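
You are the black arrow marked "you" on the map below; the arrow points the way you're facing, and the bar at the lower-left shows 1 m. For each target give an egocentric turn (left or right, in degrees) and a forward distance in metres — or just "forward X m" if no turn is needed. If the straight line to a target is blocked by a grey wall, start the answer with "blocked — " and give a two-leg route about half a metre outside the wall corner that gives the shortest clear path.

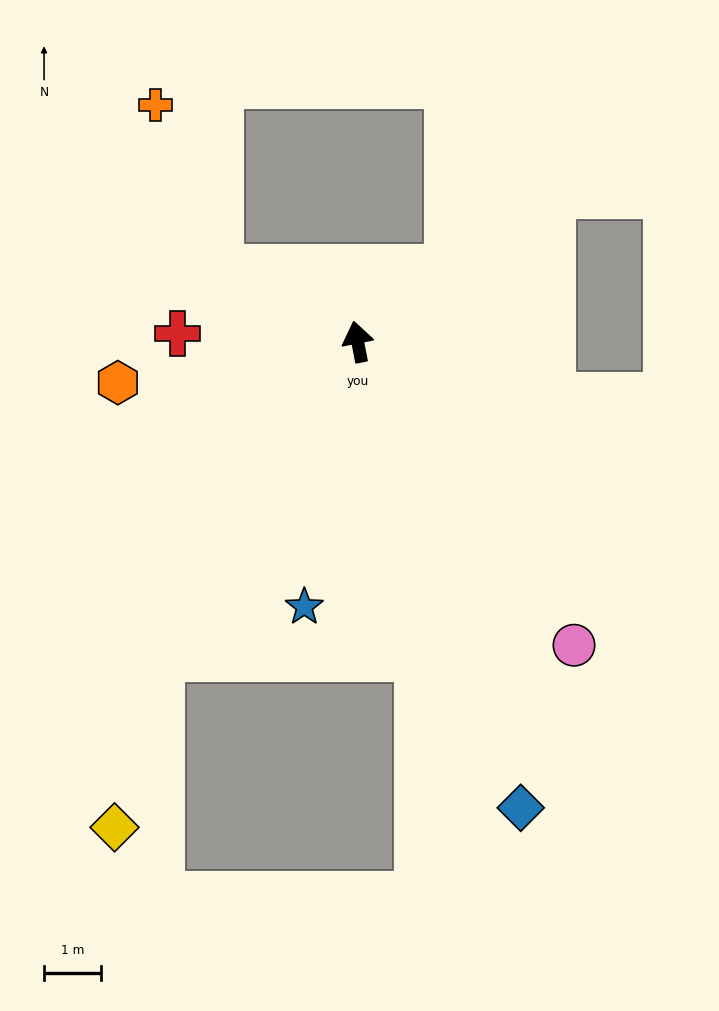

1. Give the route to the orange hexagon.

turn left 89°, forward 4.2 m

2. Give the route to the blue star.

turn left 158°, forward 4.7 m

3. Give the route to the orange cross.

blocked — turn left 51°, forward 2.7 m, then turn right 41°, forward 3.1 m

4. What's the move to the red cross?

turn left 76°, forward 3.1 m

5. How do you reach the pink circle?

turn right 156°, forward 6.5 m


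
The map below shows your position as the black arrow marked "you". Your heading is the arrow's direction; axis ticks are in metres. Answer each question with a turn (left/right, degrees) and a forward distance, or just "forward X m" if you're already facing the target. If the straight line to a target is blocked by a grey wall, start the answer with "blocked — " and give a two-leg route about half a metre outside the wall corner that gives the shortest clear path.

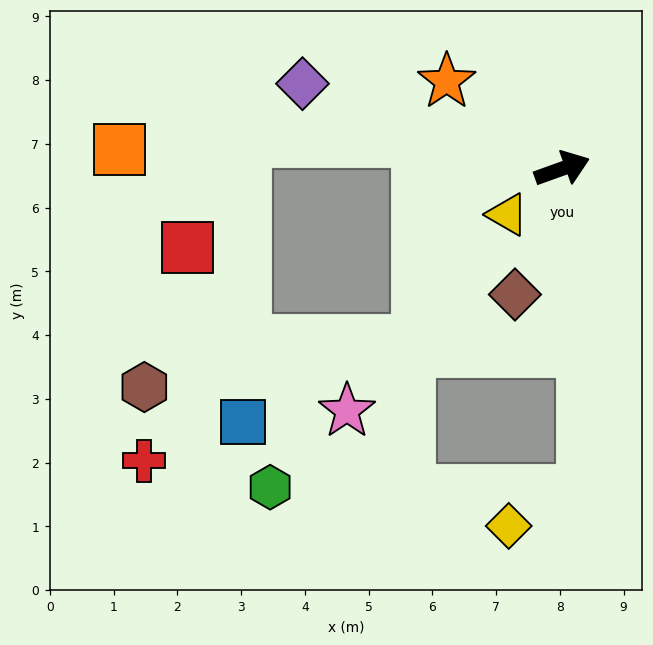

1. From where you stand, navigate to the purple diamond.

turn left 142°, forward 4.3 m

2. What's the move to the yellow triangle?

turn right 160°, forward 1.1 m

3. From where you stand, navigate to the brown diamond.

turn right 130°, forward 2.1 m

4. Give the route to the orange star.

turn left 123°, forward 2.3 m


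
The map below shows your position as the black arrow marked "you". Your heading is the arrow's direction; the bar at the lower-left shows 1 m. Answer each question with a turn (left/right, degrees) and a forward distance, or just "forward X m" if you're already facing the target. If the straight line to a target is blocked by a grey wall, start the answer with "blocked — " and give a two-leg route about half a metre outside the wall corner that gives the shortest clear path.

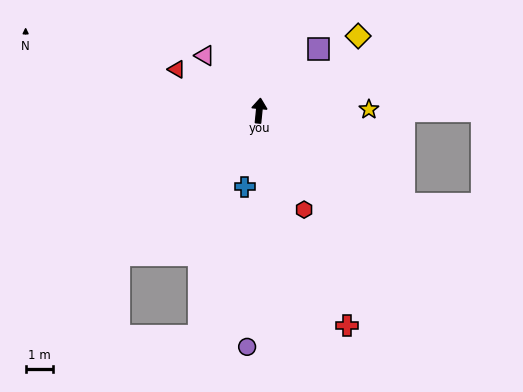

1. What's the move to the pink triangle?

turn left 50°, forward 2.9 m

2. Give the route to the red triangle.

turn left 69°, forward 3.4 m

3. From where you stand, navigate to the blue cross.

turn left 175°, forward 2.9 m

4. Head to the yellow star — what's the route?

turn right 84°, forward 4.1 m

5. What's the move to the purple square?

turn right 38°, forward 3.2 m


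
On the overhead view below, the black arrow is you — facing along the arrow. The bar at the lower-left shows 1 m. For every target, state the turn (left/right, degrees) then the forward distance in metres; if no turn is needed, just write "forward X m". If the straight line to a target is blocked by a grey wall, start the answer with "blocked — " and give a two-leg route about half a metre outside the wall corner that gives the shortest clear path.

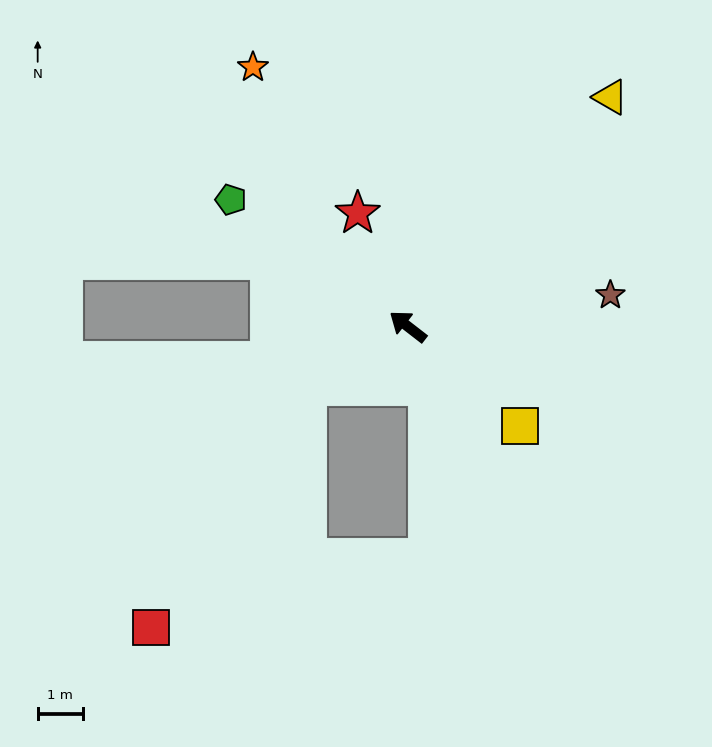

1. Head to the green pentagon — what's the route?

turn left 2°, forward 4.8 m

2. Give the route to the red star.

turn right 28°, forward 2.8 m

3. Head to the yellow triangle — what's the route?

turn right 94°, forward 6.8 m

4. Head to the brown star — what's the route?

turn right 133°, forward 4.6 m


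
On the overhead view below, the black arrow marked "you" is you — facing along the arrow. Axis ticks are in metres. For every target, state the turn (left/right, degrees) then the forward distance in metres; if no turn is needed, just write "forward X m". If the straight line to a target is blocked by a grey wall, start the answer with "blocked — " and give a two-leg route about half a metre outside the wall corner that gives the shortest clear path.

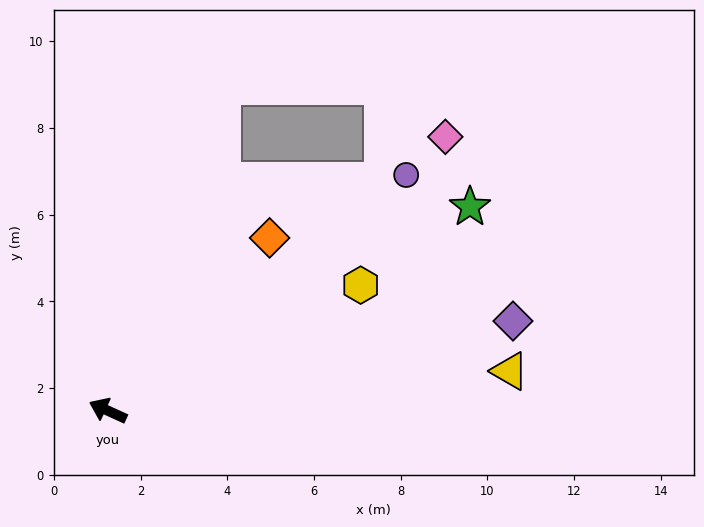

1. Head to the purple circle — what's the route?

turn right 117°, forward 8.8 m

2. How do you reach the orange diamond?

turn right 109°, forward 5.5 m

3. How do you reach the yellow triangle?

turn right 150°, forward 9.3 m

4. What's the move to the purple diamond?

turn right 143°, forward 9.6 m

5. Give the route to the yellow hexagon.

turn right 129°, forward 6.5 m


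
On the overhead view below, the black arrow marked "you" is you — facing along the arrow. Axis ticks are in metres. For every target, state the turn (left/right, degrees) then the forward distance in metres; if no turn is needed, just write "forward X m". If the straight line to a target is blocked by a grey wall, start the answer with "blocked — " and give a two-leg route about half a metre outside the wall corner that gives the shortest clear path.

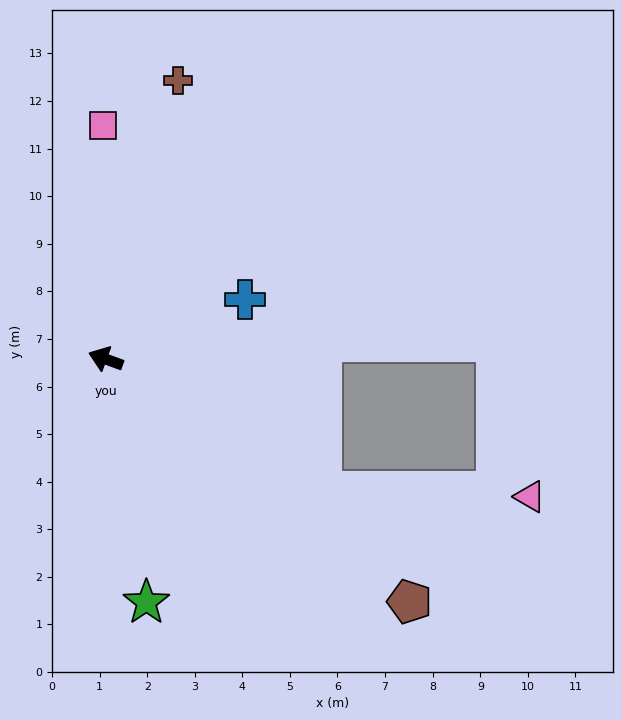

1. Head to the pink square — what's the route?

turn right 69°, forward 4.9 m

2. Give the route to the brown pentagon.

turn left 161°, forward 8.2 m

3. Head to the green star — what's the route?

turn left 119°, forward 5.2 m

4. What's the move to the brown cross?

turn right 85°, forward 6.0 m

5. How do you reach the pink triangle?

blocked — turn left 168°, forward 5.3 m, then turn left 31°, forward 4.4 m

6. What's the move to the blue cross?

turn right 137°, forward 3.2 m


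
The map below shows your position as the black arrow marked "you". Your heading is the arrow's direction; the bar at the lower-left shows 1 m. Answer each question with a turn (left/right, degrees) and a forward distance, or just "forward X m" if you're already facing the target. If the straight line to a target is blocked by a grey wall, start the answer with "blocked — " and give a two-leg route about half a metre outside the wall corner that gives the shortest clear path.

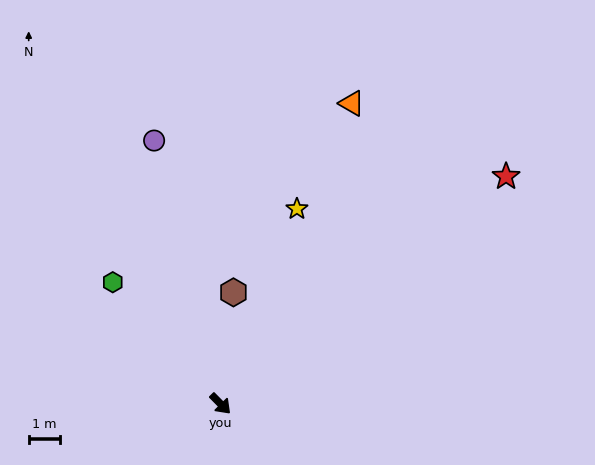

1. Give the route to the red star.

turn left 84°, forward 11.8 m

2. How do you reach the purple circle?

turn left 150°, forward 8.8 m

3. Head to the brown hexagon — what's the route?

turn left 129°, forward 3.6 m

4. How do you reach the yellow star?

turn left 114°, forward 6.8 m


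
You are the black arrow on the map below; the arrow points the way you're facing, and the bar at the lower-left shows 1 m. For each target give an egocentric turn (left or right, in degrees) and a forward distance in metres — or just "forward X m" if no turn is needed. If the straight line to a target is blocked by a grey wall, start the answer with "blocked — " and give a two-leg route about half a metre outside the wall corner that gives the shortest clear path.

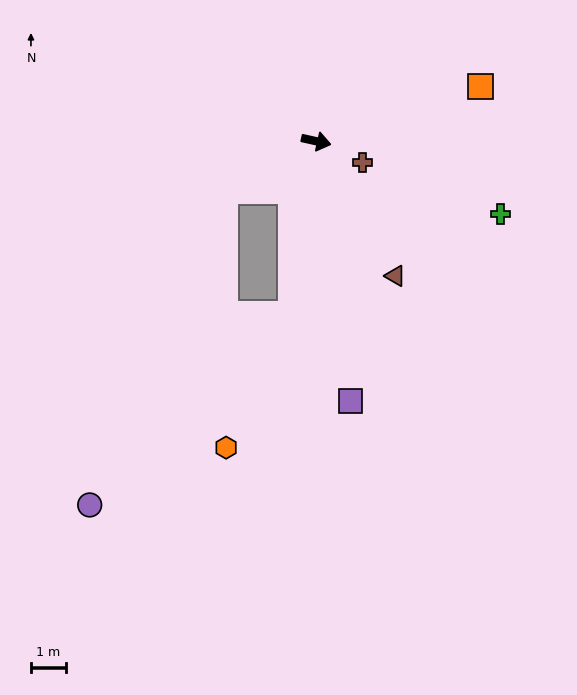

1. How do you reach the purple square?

turn right 70°, forward 7.5 m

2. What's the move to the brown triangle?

turn right 47°, forward 4.5 m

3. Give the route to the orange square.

turn left 31°, forward 5.0 m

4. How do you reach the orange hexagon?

blocked — turn right 85°, forward 5.1 m, then turn right 19°, forward 4.3 m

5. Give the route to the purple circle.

blocked — turn right 140°, forward 3.0 m, then turn left 40°, forward 9.9 m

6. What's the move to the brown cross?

turn right 12°, forward 1.5 m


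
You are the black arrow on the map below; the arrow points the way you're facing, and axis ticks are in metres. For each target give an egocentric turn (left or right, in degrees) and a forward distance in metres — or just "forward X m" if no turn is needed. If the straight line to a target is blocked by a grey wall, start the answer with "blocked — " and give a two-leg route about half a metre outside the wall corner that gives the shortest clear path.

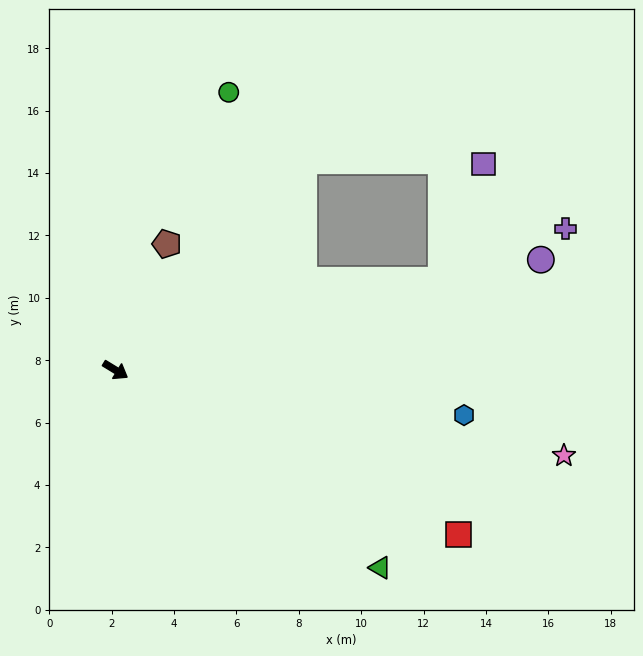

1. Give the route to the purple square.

blocked — turn left 47°, forward 10.8 m, then turn left 54°, forward 4.0 m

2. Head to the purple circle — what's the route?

turn left 46°, forward 14.1 m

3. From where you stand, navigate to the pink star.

turn left 21°, forward 14.6 m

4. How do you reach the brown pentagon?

turn left 99°, forward 4.4 m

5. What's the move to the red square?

turn left 6°, forward 12.2 m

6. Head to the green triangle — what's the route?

turn right 5°, forward 10.6 m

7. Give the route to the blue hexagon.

turn left 24°, forward 11.3 m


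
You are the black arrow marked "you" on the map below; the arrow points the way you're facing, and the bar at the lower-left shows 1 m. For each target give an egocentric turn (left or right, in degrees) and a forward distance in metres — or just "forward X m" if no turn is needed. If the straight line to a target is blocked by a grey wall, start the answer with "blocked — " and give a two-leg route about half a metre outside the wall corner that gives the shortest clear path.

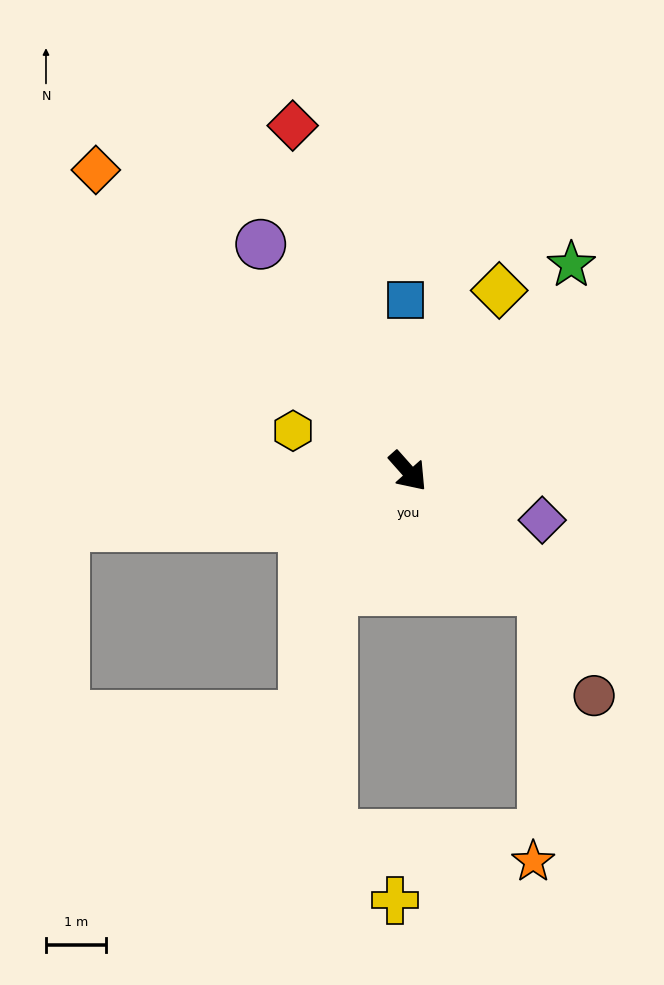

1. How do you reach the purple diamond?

turn left 28°, forward 2.4 m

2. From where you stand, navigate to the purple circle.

turn left 171°, forward 4.5 m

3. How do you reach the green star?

turn left 100°, forward 4.4 m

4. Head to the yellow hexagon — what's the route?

turn right 151°, forward 2.0 m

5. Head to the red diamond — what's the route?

turn left 157°, forward 6.1 m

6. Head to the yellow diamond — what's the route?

turn left 112°, forward 3.4 m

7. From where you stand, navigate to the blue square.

turn left 139°, forward 2.9 m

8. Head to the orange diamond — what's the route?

turn right 176°, forward 7.3 m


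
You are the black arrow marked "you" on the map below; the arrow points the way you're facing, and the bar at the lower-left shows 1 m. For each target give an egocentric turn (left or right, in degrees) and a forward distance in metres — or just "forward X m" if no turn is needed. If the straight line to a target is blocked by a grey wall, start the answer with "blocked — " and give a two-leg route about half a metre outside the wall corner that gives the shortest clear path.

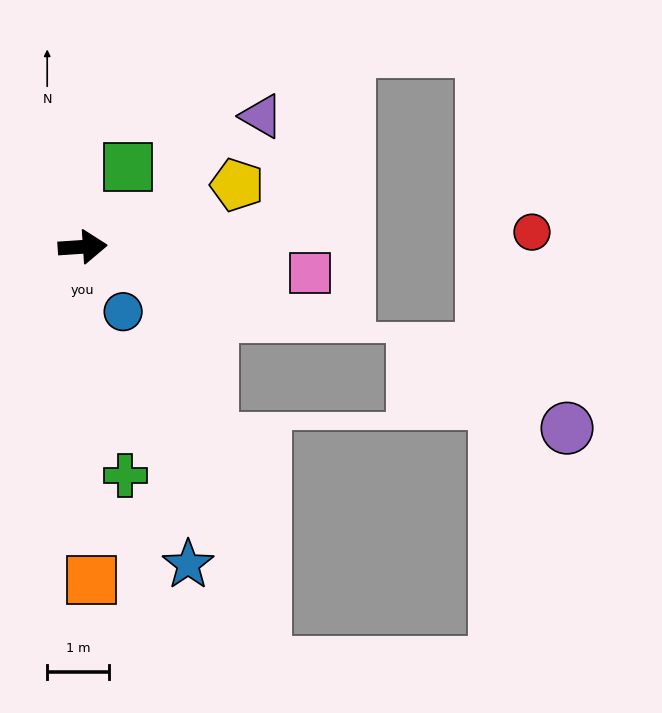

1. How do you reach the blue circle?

turn right 62°, forward 1.2 m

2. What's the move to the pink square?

turn right 10°, forward 3.7 m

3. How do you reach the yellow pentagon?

turn left 18°, forward 2.7 m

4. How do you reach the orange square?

turn right 92°, forward 5.4 m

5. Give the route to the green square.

turn left 57°, forward 1.5 m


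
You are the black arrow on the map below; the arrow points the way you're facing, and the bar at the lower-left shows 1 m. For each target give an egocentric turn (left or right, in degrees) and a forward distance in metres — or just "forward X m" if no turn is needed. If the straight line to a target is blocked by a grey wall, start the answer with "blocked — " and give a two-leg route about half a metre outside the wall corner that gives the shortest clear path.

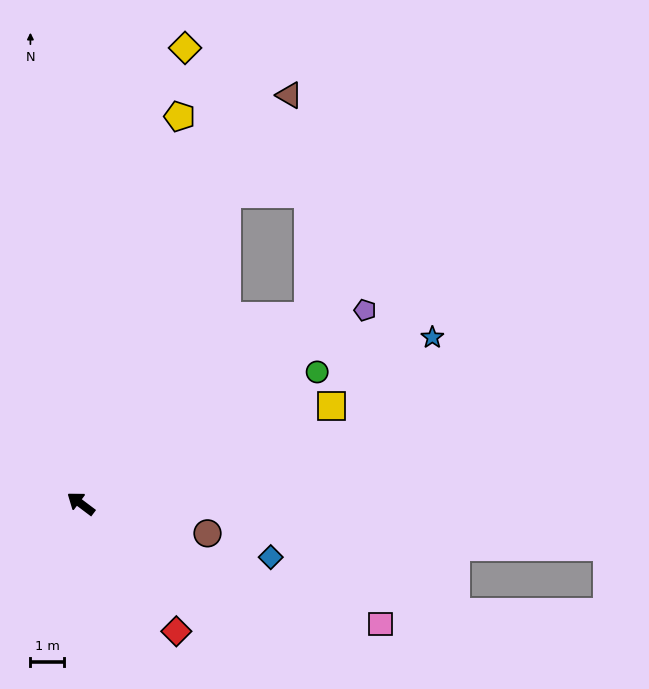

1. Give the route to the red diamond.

turn left 164°, forward 4.8 m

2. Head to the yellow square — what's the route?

turn right 122°, forward 8.0 m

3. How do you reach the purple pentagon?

turn right 109°, forward 10.3 m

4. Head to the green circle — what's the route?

turn right 114°, forward 8.1 m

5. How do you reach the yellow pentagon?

turn right 67°, forward 11.9 m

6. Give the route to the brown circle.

turn right 156°, forward 3.9 m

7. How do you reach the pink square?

turn right 165°, forward 9.6 m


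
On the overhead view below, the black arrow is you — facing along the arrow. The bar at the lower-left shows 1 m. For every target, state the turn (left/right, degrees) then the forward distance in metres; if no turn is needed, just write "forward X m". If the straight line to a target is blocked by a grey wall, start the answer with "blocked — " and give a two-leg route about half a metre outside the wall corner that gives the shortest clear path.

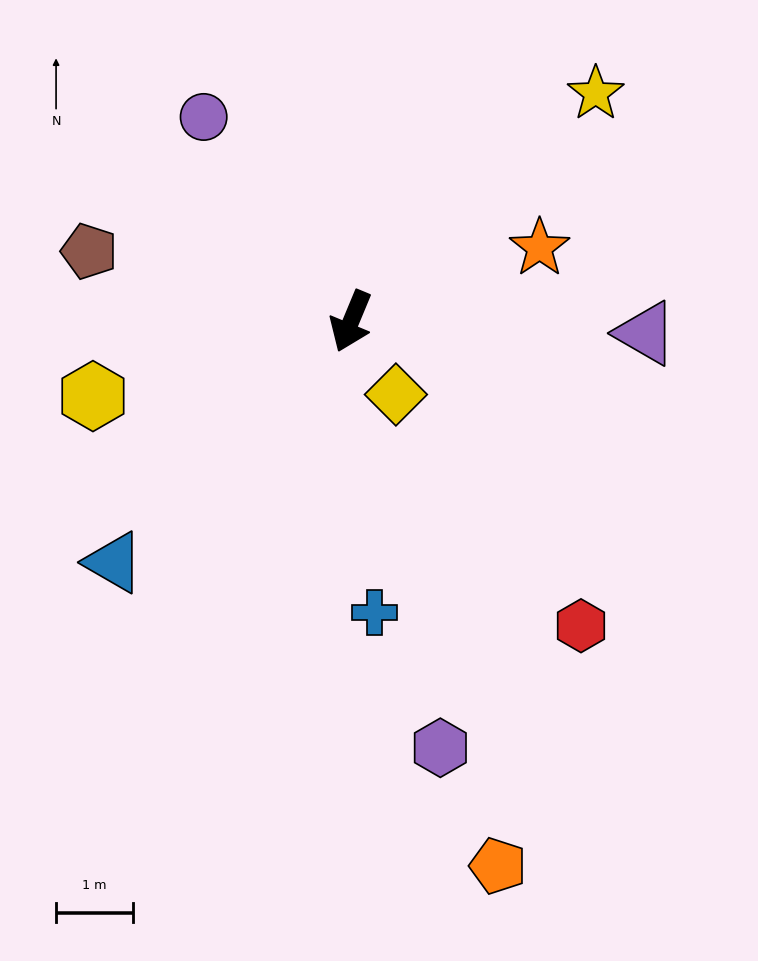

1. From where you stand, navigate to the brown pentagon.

turn right 82°, forward 3.5 m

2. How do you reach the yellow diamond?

turn left 54°, forward 1.1 m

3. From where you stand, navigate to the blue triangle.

turn right 22°, forward 4.4 m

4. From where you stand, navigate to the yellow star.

turn left 156°, forward 4.4 m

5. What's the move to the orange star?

turn left 134°, forward 2.6 m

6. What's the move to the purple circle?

turn right 122°, forward 3.3 m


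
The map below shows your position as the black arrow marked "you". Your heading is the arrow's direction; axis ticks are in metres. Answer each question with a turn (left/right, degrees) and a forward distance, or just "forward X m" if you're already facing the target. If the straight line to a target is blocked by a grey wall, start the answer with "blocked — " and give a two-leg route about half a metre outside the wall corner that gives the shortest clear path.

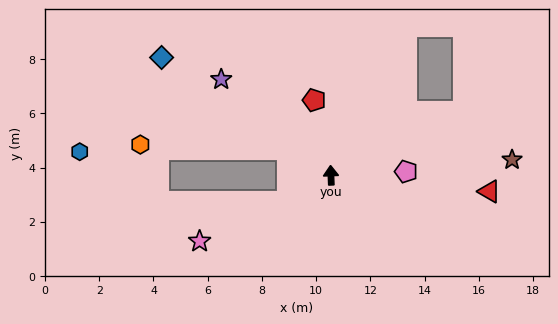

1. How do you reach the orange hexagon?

blocked — turn left 56°, forward 1.9 m, then turn left 30°, forward 5.4 m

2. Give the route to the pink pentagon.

turn right 90°, forward 2.8 m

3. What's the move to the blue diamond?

turn left 53°, forward 7.6 m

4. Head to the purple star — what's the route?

turn left 47°, forward 5.4 m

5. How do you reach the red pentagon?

turn left 10°, forward 2.8 m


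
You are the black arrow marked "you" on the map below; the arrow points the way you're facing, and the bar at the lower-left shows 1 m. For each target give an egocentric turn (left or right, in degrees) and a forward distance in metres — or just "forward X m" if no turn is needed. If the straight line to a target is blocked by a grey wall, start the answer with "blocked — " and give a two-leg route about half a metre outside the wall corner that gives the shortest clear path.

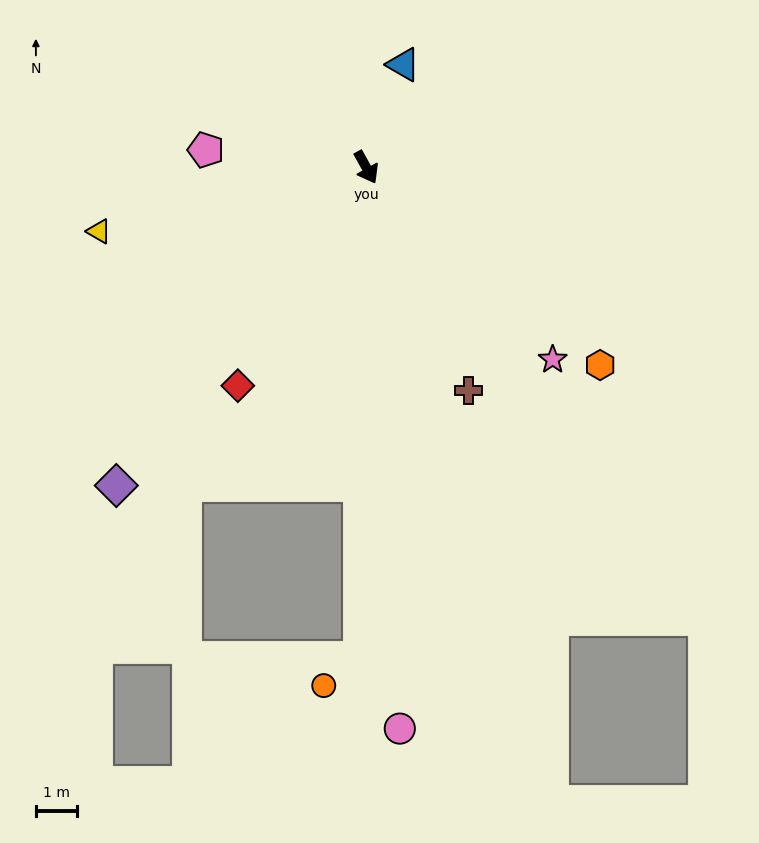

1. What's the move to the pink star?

turn left 15°, forward 6.5 m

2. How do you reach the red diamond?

turn right 59°, forward 6.1 m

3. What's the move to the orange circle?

blocked — turn right 30°, forward 11.9 m, then turn right 53°, forward 1.1 m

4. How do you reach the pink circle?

turn right 26°, forward 13.6 m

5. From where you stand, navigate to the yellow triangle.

turn right 106°, forward 6.7 m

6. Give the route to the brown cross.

turn right 4°, forward 6.0 m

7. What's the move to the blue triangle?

turn left 131°, forward 2.7 m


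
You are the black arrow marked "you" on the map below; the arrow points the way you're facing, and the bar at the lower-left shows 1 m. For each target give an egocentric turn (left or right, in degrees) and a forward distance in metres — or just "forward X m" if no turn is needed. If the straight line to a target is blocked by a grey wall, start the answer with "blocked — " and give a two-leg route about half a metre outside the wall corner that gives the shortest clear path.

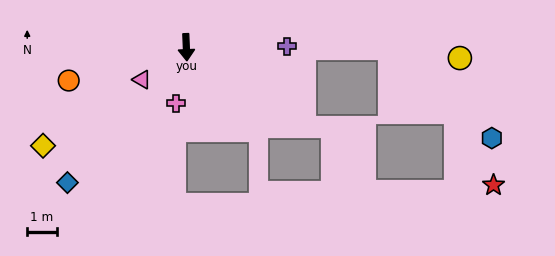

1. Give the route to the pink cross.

turn right 13°, forward 1.9 m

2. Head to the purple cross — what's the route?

turn left 88°, forward 3.4 m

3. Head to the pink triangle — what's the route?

turn right 56°, forward 1.9 m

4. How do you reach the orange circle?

turn right 77°, forward 4.2 m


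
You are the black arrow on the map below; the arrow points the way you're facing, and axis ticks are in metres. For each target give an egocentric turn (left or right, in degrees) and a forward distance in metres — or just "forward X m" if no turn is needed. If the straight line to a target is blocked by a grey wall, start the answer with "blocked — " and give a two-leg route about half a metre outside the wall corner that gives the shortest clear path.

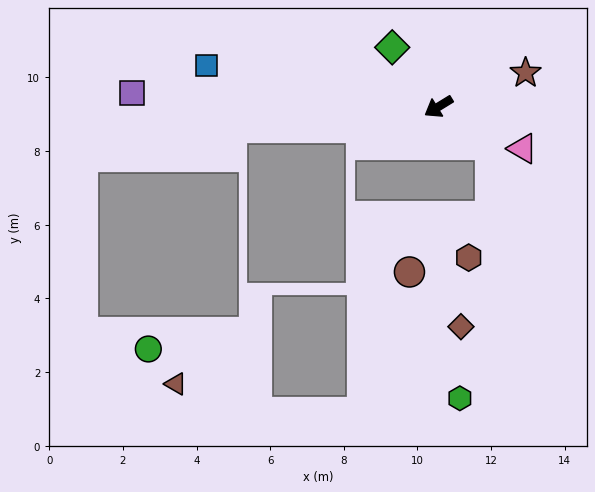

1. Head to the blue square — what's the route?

turn right 42°, forward 6.4 m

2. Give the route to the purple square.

turn right 34°, forward 8.3 m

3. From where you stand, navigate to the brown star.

turn left 170°, forward 2.5 m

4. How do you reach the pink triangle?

turn left 122°, forward 2.5 m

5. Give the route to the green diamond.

turn right 84°, forward 2.0 m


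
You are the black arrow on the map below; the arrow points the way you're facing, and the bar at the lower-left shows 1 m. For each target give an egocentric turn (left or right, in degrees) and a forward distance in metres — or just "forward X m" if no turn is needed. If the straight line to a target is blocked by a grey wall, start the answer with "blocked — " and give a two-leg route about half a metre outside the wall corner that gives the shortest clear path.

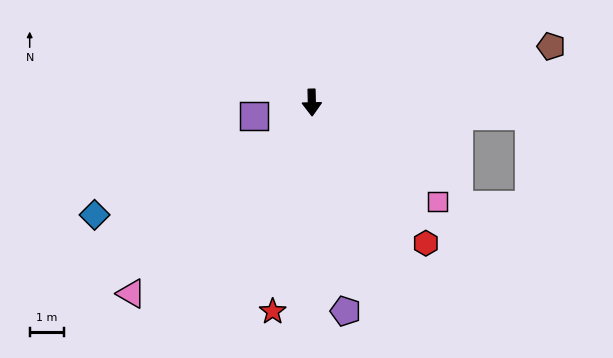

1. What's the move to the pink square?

turn left 50°, forward 4.6 m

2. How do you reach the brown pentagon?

turn left 102°, forward 7.1 m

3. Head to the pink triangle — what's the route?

turn right 45°, forward 7.6 m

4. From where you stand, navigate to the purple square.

turn right 78°, forward 1.7 m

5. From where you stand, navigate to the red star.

turn right 12°, forward 6.1 m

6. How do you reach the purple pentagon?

turn left 8°, forward 6.1 m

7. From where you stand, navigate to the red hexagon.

turn left 38°, forward 5.2 m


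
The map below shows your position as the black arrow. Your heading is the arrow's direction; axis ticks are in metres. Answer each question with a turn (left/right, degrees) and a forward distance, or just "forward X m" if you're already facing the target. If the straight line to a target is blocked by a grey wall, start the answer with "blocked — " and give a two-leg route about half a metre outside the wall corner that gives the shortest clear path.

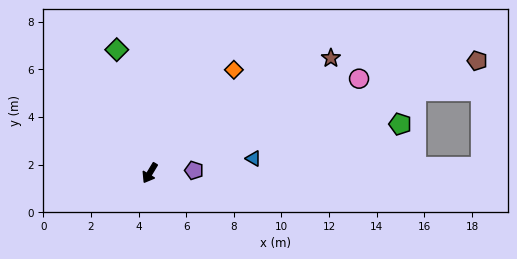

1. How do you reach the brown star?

turn left 153°, forward 9.0 m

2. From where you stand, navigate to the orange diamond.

turn left 172°, forward 5.6 m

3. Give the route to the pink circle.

turn left 145°, forward 9.6 m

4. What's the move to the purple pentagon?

turn left 124°, forward 1.9 m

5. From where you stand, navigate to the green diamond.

turn right 134°, forward 5.4 m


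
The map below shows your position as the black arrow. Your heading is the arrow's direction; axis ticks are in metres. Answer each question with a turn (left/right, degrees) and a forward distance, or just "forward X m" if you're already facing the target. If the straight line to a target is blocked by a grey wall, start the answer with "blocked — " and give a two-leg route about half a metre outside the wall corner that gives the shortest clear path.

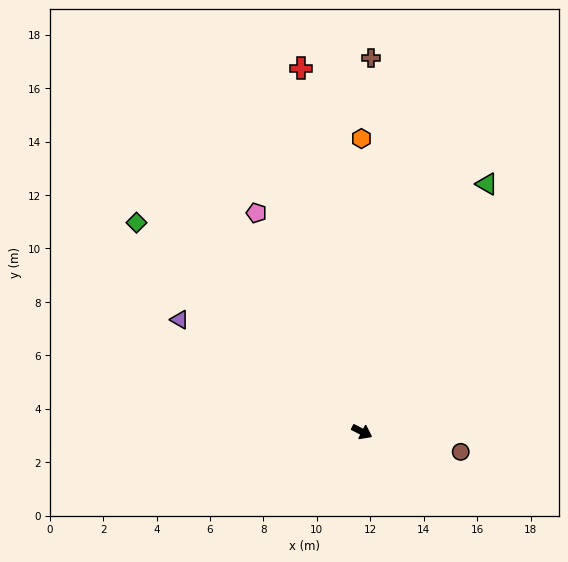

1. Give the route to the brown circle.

turn left 16°, forward 3.8 m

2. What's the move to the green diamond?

turn left 164°, forward 11.5 m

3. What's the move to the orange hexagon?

turn left 117°, forward 11.0 m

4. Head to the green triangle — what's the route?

turn left 90°, forward 10.4 m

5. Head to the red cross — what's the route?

turn left 127°, forward 13.8 m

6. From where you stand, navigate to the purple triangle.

turn left 175°, forward 8.0 m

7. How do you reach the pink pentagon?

turn left 143°, forward 9.1 m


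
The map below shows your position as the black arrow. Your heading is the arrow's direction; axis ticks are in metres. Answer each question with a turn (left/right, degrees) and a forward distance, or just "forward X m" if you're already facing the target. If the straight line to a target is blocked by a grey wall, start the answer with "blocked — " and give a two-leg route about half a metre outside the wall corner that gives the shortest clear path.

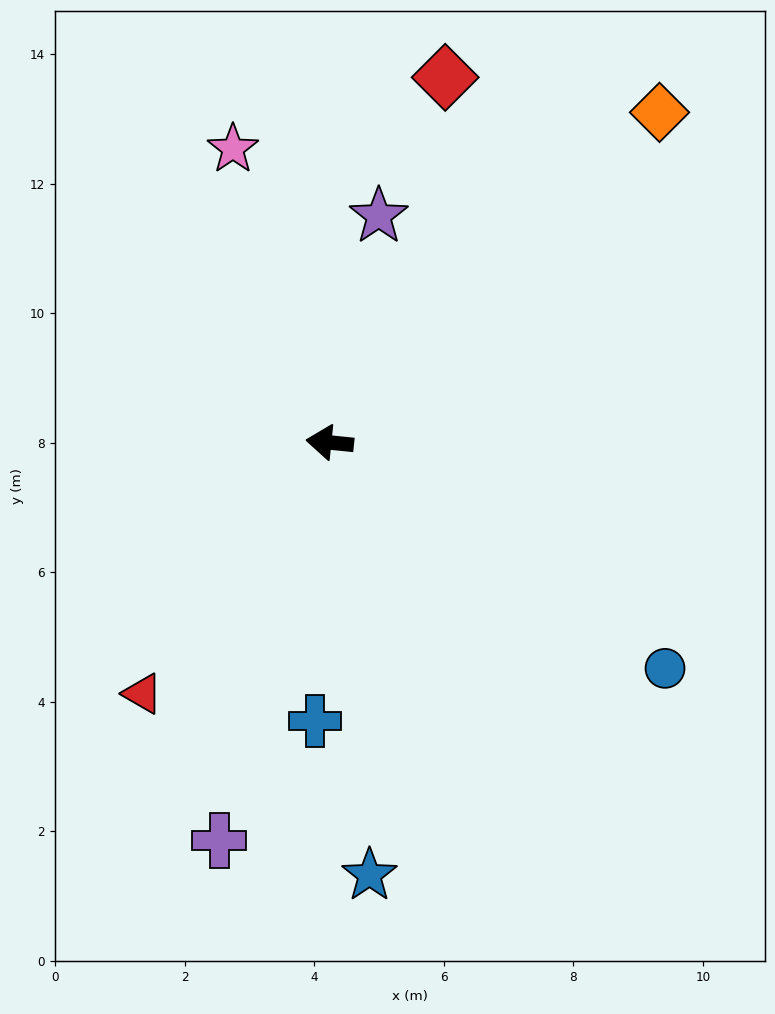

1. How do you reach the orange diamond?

turn right 129°, forward 7.2 m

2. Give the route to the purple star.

turn right 96°, forward 3.6 m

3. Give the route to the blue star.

turn left 101°, forward 6.7 m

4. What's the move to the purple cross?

turn left 80°, forward 6.4 m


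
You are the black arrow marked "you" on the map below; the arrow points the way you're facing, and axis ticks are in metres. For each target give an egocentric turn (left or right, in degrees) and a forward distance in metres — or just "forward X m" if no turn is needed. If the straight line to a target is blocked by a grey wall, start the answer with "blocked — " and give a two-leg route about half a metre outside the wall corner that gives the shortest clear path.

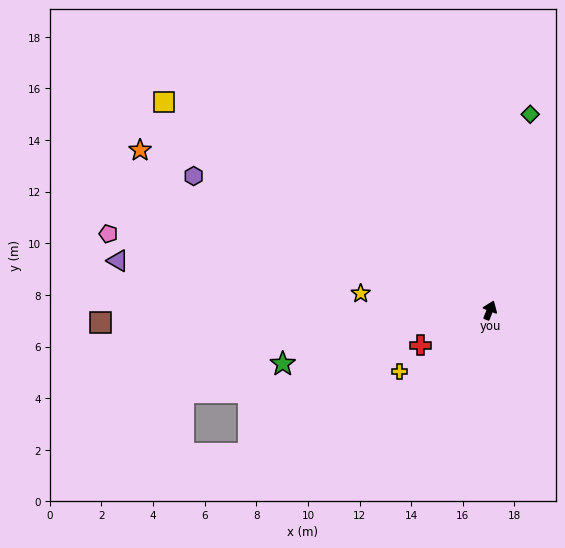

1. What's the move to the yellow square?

turn left 79°, forward 15.0 m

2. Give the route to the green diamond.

turn left 10°, forward 7.8 m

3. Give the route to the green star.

turn left 126°, forward 8.3 m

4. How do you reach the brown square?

turn left 114°, forward 15.1 m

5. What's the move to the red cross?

turn left 138°, forward 3.0 m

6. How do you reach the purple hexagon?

turn left 87°, forward 12.6 m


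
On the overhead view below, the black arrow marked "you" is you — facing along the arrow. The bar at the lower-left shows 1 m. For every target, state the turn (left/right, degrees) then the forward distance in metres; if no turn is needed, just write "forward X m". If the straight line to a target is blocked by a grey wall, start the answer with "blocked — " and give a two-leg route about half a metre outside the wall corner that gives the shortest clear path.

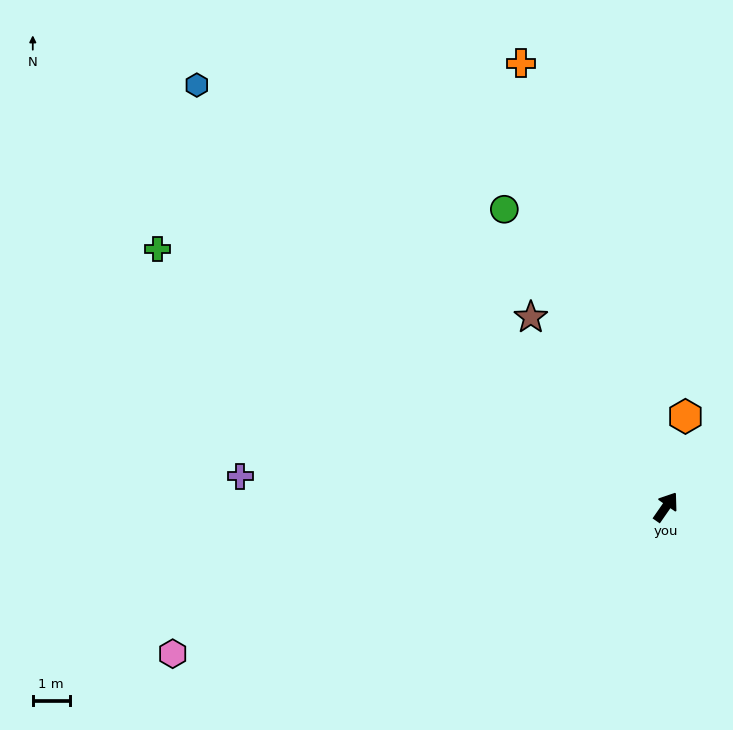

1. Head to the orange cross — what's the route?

turn left 53°, forward 12.6 m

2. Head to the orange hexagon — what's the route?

turn left 23°, forward 2.5 m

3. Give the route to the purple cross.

turn left 121°, forward 11.5 m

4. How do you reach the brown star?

turn left 70°, forward 6.3 m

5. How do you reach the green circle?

turn left 63°, forward 9.2 m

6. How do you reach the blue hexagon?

turn left 83°, forward 17.1 m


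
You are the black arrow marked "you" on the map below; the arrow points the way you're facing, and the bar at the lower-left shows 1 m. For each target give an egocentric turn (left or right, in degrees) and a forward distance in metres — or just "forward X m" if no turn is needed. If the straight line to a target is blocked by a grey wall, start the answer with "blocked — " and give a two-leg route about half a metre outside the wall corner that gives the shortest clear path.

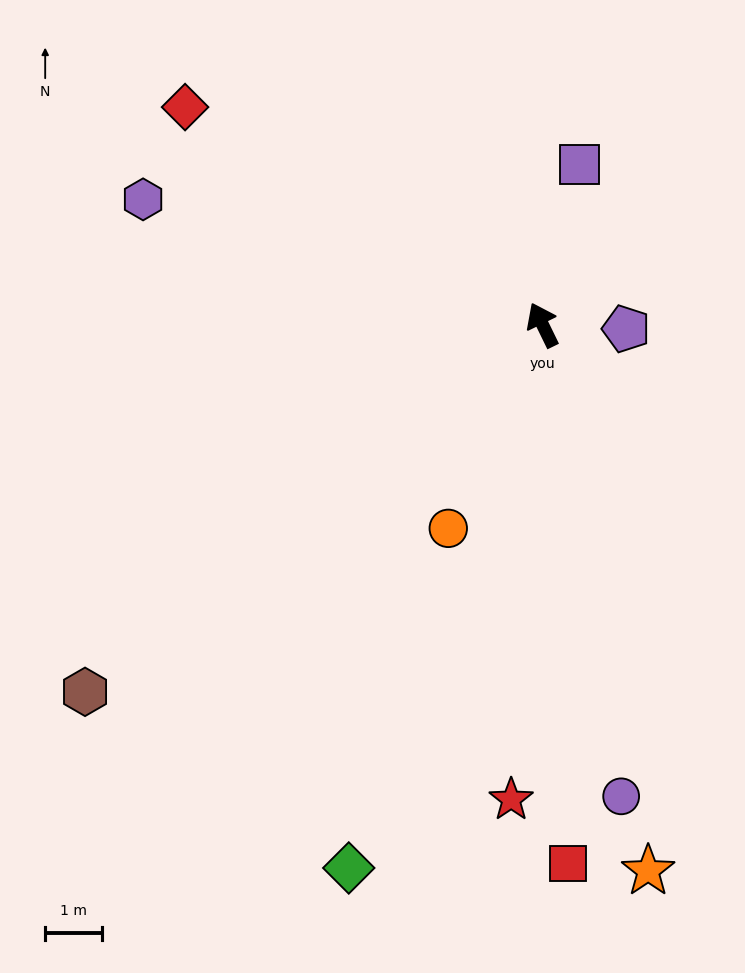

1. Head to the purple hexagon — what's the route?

turn left 47°, forward 7.4 m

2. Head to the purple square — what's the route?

turn right 39°, forward 2.9 m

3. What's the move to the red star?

turn left 150°, forward 8.4 m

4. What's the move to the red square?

turn left 157°, forward 9.5 m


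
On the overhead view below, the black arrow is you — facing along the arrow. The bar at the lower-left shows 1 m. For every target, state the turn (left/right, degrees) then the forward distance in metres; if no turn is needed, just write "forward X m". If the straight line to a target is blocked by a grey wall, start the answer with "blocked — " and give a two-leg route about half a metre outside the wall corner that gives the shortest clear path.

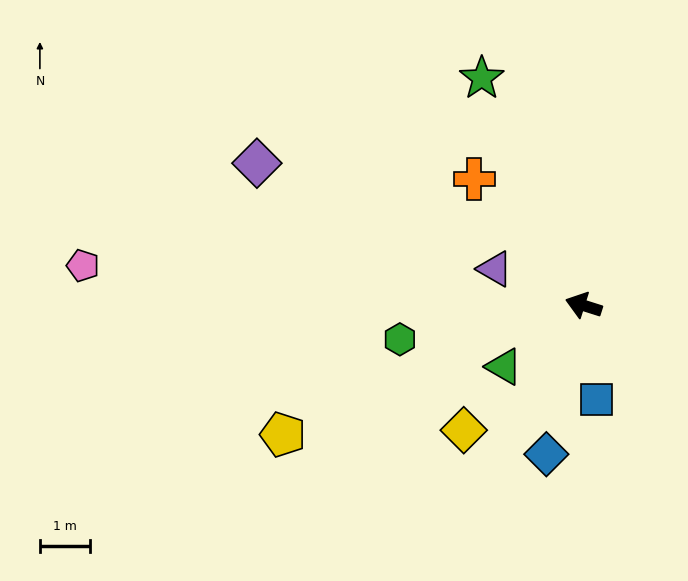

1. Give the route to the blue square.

turn left 116°, forward 1.9 m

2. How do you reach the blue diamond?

turn left 94°, forward 3.1 m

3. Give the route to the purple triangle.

turn right 5°, forward 1.9 m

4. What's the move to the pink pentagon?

turn left 13°, forward 10.1 m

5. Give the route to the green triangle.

turn left 55°, forward 2.0 m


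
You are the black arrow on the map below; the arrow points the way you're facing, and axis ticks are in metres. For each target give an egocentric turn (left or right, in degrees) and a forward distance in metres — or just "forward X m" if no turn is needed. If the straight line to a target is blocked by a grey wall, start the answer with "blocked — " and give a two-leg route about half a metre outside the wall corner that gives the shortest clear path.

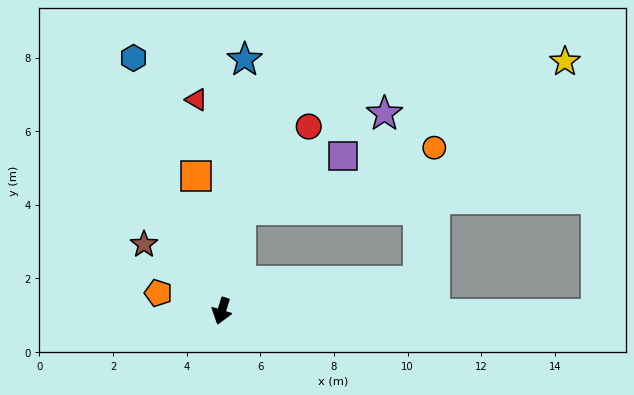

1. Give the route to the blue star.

turn right 168°, forward 6.9 m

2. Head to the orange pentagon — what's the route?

turn right 89°, forward 1.8 m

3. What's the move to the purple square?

blocked — turn right 173°, forward 2.8 m, then turn right 52°, forward 3.2 m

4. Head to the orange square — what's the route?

turn right 152°, forward 3.7 m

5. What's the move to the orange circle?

blocked — turn left 116°, forward 5.4 m, then turn left 75°, forward 3.7 m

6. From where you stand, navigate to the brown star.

turn right 113°, forward 2.8 m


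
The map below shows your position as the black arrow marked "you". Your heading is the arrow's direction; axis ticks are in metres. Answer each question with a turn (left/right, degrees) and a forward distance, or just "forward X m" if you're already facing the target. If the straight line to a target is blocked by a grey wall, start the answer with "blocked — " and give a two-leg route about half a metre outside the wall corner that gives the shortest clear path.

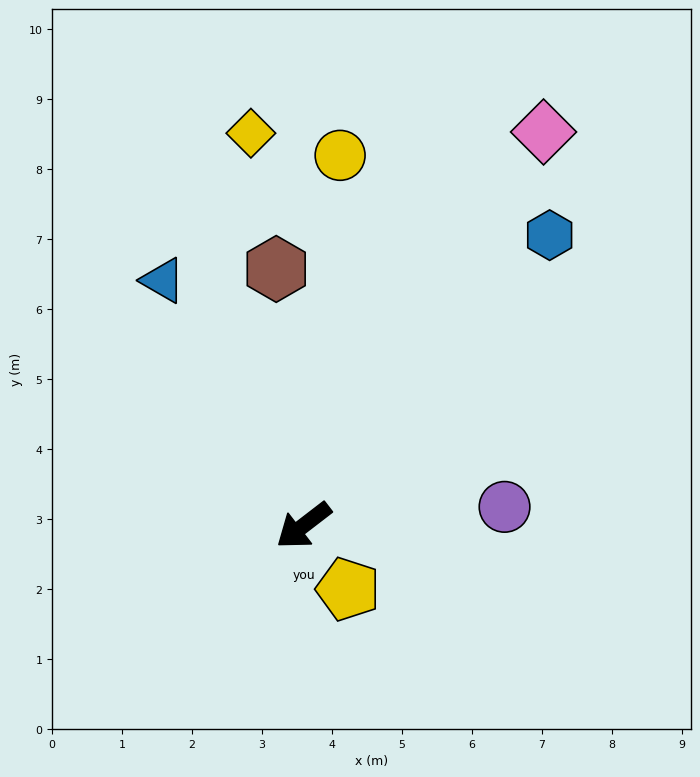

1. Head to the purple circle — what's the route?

turn left 148°, forward 2.9 m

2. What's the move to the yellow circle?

turn right 133°, forward 5.3 m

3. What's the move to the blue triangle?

turn right 98°, forward 4.0 m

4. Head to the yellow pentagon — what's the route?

turn left 87°, forward 1.1 m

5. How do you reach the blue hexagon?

turn right 168°, forward 5.4 m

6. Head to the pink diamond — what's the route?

turn right 159°, forward 6.6 m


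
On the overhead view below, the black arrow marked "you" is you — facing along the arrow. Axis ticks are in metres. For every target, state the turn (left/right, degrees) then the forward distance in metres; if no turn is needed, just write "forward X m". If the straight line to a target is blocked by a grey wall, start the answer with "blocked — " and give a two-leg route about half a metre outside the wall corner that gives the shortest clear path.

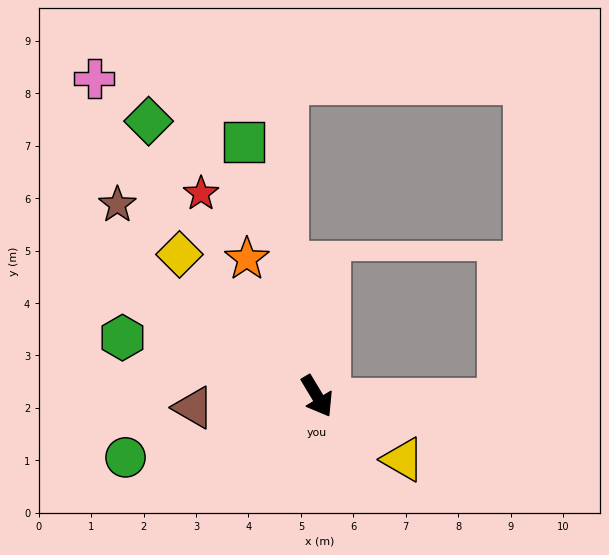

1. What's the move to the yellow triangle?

turn left 23°, forward 2.0 m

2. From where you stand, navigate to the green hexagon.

turn right 138°, forward 3.9 m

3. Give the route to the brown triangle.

turn right 116°, forward 2.4 m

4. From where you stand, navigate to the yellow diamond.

turn right 167°, forward 3.8 m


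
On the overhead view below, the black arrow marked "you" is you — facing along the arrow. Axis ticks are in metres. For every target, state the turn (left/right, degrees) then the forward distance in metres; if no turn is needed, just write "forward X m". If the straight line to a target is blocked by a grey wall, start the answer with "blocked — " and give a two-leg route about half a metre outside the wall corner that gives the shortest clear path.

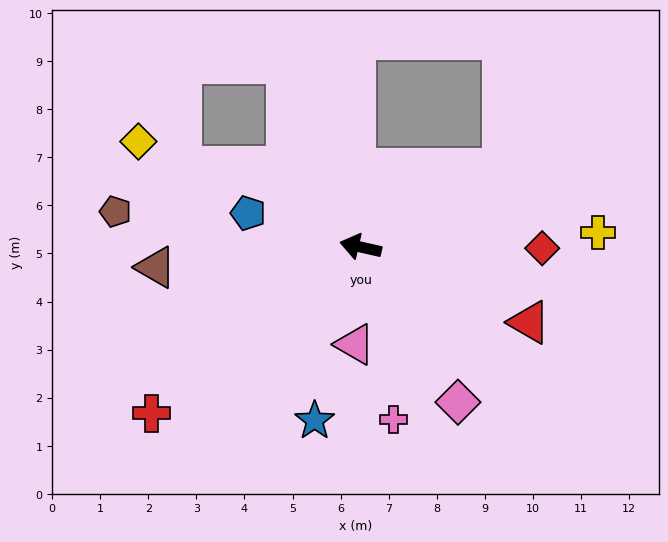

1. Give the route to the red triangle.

turn left 169°, forward 3.8 m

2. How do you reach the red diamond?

turn right 168°, forward 3.8 m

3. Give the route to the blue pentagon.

turn right 4°, forward 2.4 m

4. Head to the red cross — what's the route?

turn left 51°, forward 5.6 m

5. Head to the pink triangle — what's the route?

turn left 99°, forward 2.0 m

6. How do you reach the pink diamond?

turn left 135°, forward 3.8 m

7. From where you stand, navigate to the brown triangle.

turn left 18°, forward 4.3 m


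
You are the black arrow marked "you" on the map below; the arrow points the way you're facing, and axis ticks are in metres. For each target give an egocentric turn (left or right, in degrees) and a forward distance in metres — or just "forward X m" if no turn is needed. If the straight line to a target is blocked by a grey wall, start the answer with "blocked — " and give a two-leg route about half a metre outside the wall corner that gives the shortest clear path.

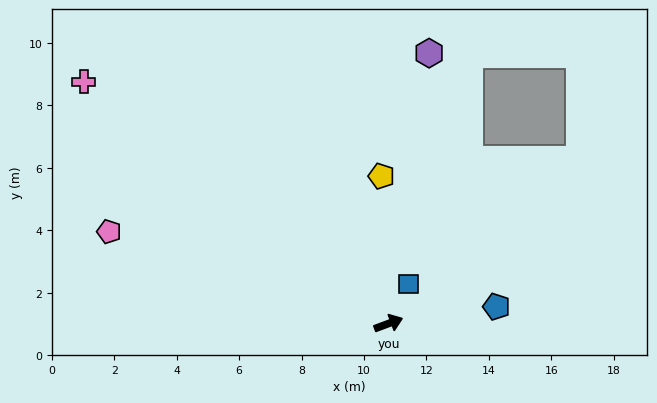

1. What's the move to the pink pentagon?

turn left 141°, forward 9.4 m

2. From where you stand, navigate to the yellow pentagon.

turn left 72°, forward 4.7 m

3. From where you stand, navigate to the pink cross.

turn left 121°, forward 12.5 m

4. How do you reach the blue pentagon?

turn right 12°, forward 3.5 m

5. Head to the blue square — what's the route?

turn left 42°, forward 1.4 m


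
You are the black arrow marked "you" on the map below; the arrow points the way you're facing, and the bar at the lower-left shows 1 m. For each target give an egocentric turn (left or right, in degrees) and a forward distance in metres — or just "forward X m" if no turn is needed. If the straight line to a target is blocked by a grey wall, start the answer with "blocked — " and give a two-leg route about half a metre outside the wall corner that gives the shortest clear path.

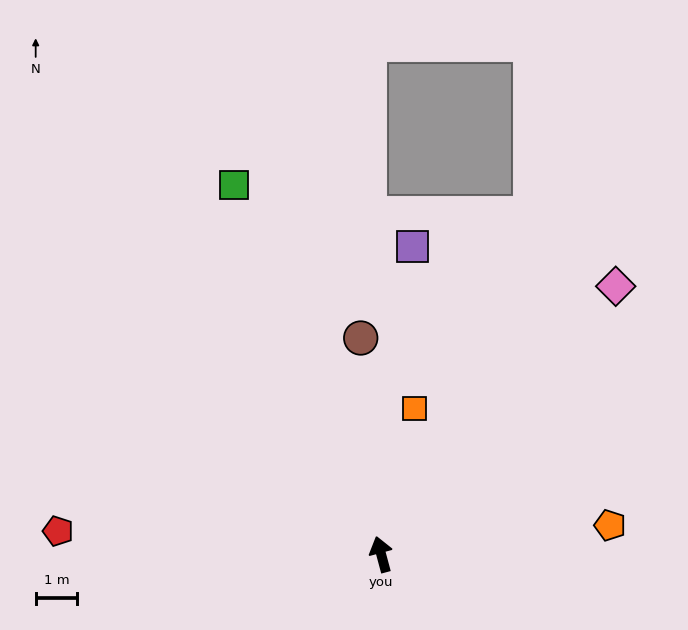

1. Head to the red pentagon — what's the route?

turn left 71°, forward 7.8 m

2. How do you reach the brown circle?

turn right 10°, forward 5.2 m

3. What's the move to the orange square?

turn right 28°, forward 3.6 m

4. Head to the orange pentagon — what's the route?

turn right 98°, forward 5.5 m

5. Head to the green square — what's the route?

turn left 7°, forward 9.5 m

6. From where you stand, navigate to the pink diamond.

turn right 56°, forward 8.5 m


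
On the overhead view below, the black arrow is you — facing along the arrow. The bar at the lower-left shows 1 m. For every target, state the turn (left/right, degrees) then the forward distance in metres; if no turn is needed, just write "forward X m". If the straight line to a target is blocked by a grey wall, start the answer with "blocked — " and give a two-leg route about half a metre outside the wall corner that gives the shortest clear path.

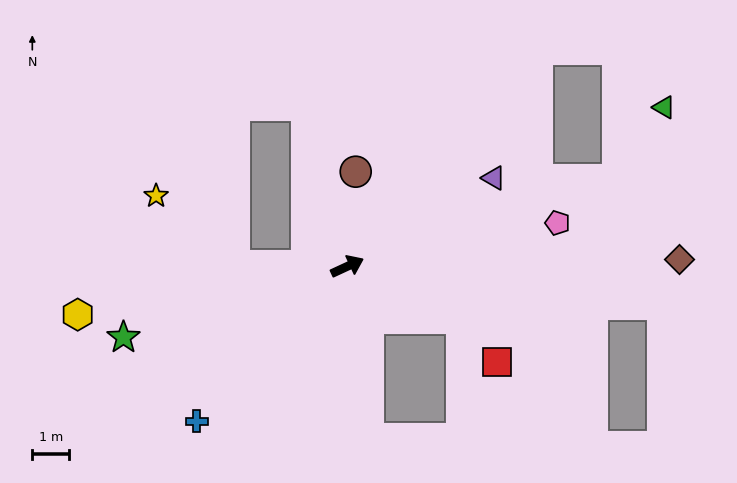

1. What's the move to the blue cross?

turn right 159°, forward 5.9 m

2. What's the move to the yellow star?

blocked — turn left 155°, forward 3.1 m, then turn right 42°, forward 2.8 m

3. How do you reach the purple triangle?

turn left 6°, forward 4.6 m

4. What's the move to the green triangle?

blocked — turn right 7°, forward 7.7 m, then turn left 39°, forward 2.3 m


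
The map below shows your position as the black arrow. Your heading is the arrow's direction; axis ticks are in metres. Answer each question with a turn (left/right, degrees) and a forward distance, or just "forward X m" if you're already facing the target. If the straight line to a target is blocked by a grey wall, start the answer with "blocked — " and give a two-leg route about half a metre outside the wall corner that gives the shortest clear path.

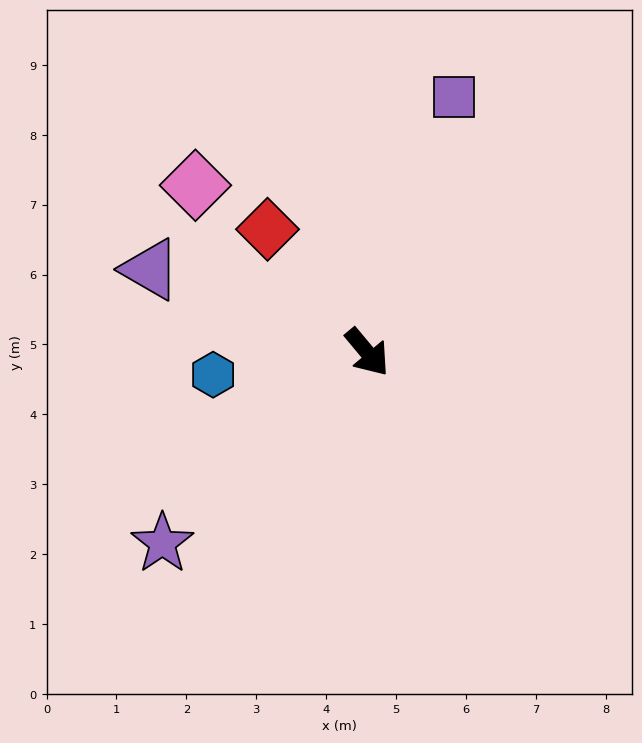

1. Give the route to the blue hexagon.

turn right 122°, forward 2.2 m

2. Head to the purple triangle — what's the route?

turn right 151°, forward 3.3 m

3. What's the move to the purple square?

turn left 121°, forward 3.9 m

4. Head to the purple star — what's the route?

turn right 87°, forward 4.0 m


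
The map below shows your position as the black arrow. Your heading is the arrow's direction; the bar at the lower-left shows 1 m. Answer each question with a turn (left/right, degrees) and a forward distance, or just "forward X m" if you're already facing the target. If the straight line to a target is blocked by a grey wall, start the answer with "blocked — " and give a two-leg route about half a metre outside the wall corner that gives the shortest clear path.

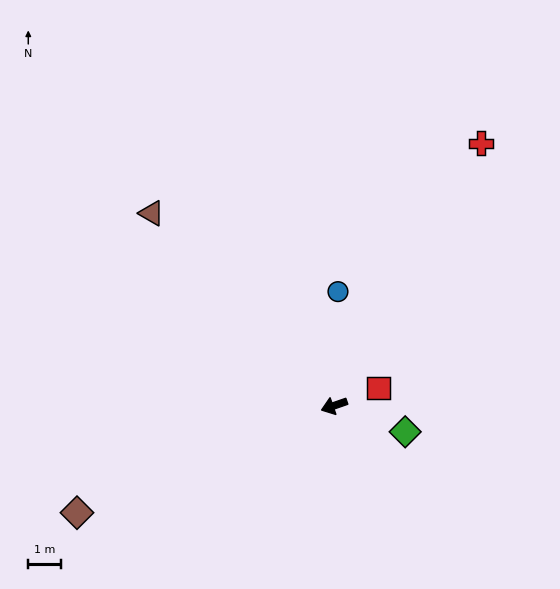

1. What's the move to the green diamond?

turn left 141°, forward 2.3 m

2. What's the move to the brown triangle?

turn right 66°, forward 8.2 m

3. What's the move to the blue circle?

turn right 111°, forward 3.5 m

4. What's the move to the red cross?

turn right 138°, forward 9.3 m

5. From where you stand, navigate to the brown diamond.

turn left 3°, forward 8.6 m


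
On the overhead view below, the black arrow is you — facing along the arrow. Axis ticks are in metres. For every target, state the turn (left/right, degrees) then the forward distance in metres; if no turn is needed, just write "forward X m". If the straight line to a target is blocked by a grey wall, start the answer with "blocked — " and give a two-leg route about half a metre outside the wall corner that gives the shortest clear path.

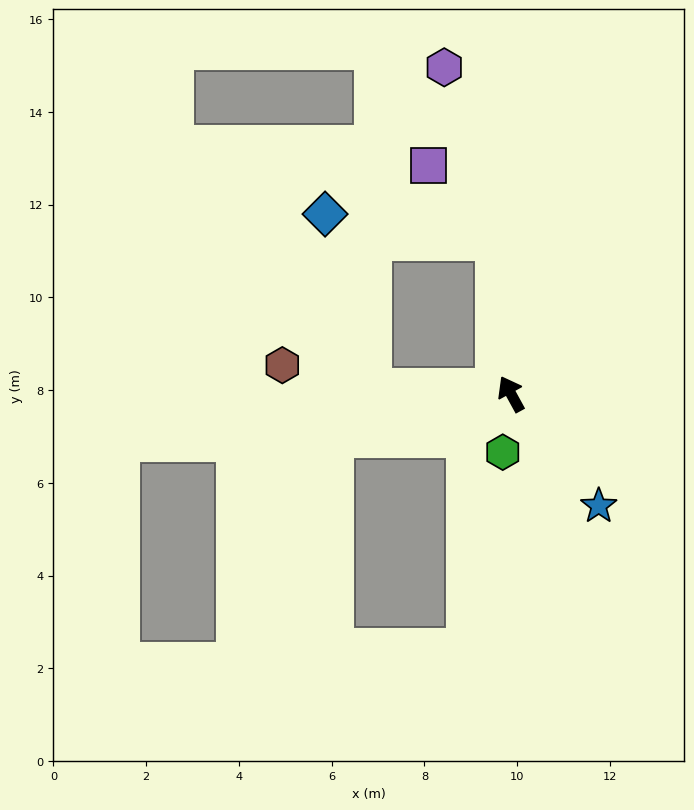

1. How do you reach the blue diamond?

blocked — turn left 59°, forward 3.0 m, then turn right 73°, forward 3.9 m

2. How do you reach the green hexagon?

turn left 143°, forward 1.3 m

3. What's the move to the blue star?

turn right 171°, forward 3.1 m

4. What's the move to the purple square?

blocked — turn right 23°, forward 3.3 m, then turn left 35°, forward 2.2 m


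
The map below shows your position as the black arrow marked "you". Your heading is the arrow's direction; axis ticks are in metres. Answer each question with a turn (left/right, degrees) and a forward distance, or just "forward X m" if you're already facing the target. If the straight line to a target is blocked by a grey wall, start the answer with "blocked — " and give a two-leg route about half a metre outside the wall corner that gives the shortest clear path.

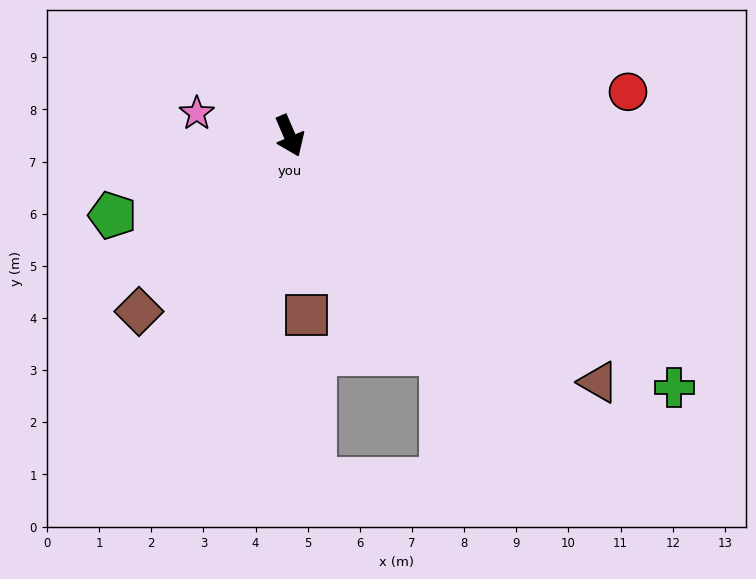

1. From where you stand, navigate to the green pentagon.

turn right 89°, forward 3.7 m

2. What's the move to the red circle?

turn left 74°, forward 6.5 m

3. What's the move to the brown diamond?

turn right 64°, forward 4.4 m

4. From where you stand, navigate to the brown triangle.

turn left 28°, forward 7.6 m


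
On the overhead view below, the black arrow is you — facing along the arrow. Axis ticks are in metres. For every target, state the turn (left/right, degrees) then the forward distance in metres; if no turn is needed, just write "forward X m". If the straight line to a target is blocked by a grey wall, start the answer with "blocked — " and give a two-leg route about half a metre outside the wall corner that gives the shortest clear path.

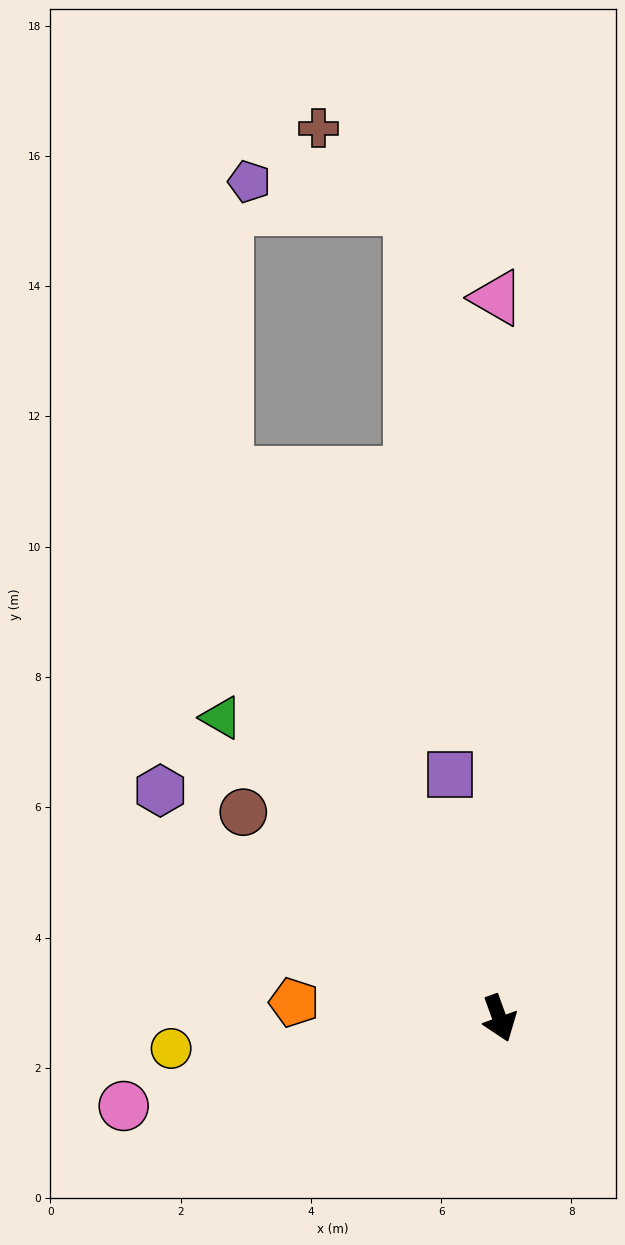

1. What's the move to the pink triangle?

turn left 160°, forward 11.1 m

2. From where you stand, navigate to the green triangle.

turn right 157°, forward 6.3 m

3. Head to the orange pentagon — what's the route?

turn right 114°, forward 3.2 m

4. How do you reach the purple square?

turn left 172°, forward 3.8 m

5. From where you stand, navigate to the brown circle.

turn right 149°, forward 5.0 m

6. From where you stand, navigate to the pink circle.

turn right 97°, forward 5.9 m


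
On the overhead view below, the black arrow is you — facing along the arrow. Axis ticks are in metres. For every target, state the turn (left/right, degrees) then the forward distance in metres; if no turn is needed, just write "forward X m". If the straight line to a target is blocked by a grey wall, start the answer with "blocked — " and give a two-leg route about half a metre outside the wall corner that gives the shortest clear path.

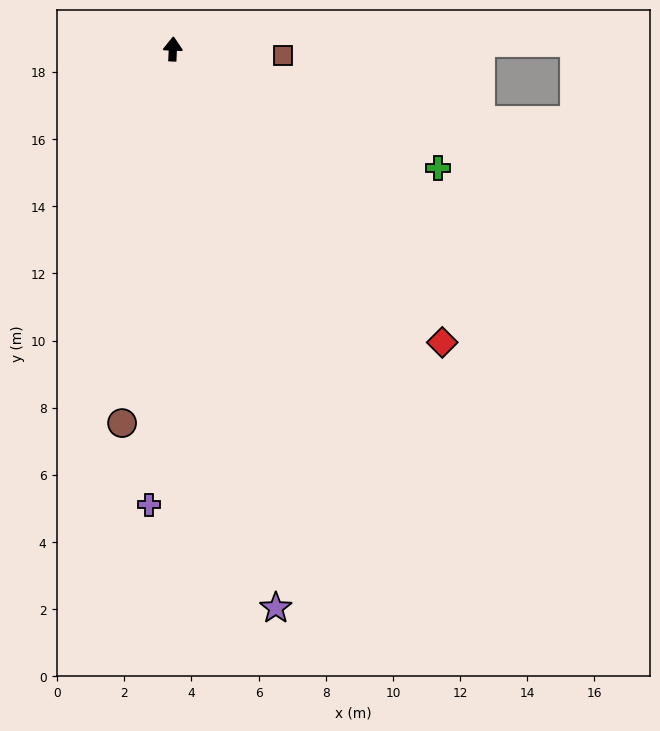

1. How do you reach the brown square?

turn right 91°, forward 3.3 m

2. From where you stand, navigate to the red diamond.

turn right 135°, forward 11.9 m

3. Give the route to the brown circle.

turn left 175°, forward 11.2 m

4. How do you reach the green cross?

turn right 112°, forward 8.6 m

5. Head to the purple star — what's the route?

turn right 167°, forward 16.9 m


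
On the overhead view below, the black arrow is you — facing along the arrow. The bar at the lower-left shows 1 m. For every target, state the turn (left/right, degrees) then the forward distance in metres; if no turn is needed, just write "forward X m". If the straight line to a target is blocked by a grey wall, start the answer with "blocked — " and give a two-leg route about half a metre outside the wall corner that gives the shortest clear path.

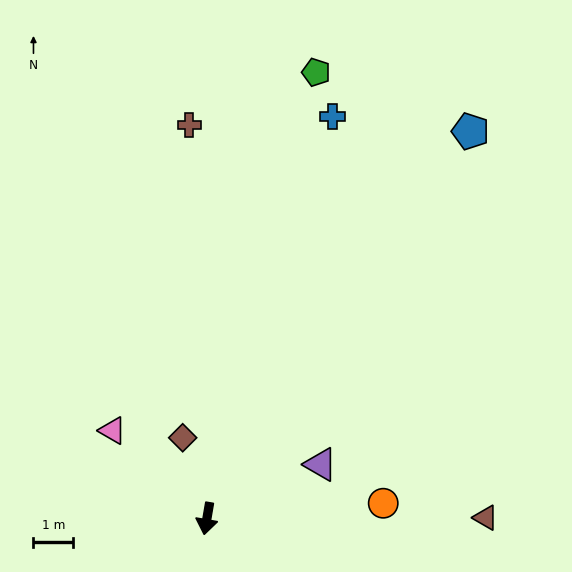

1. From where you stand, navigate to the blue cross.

turn left 172°, forward 10.7 m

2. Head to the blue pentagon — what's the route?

turn left 156°, forward 11.8 m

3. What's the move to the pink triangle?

turn right 123°, forward 3.3 m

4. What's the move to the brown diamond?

turn right 154°, forward 2.1 m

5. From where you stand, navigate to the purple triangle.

turn left 125°, forward 3.2 m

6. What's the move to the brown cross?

turn right 168°, forward 10.0 m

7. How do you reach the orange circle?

turn left 105°, forward 4.5 m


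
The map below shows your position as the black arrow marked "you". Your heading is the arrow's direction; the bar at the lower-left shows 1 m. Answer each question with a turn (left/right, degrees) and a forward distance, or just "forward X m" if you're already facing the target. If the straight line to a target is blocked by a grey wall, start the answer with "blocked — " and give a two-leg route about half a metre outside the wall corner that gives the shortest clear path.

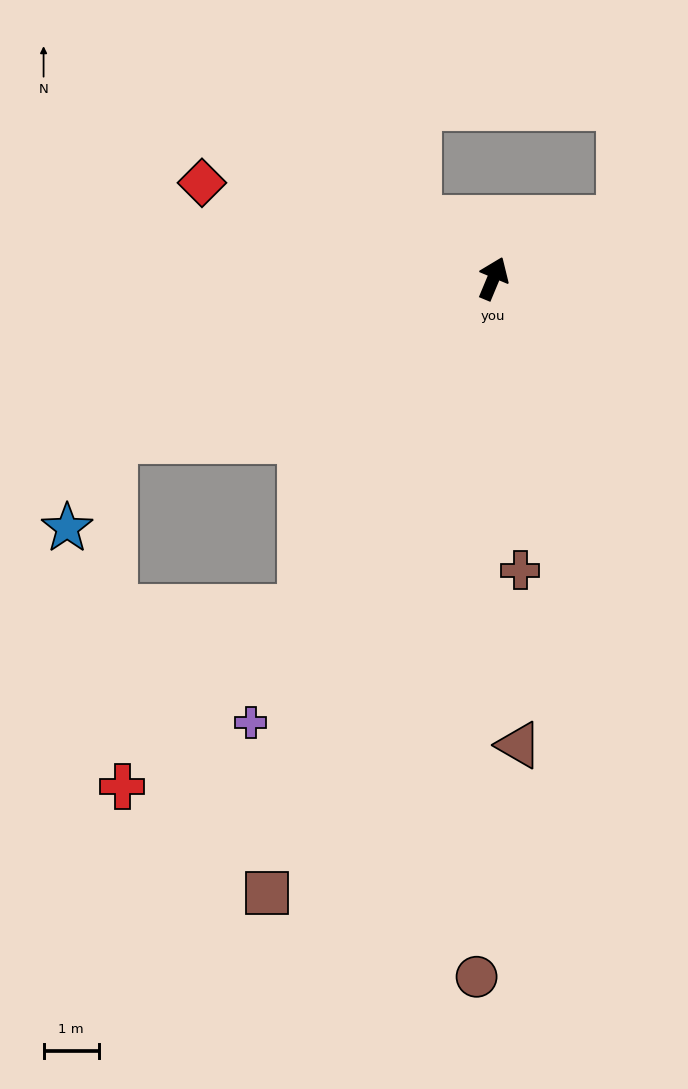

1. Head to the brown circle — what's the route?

turn right 159°, forward 12.7 m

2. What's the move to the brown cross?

turn right 152°, forward 5.3 m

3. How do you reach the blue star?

blocked — turn left 136°, forward 7.5 m, then turn left 38°, forward 1.8 m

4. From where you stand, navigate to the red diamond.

turn left 94°, forward 5.6 m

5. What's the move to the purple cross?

turn left 174°, forward 9.2 m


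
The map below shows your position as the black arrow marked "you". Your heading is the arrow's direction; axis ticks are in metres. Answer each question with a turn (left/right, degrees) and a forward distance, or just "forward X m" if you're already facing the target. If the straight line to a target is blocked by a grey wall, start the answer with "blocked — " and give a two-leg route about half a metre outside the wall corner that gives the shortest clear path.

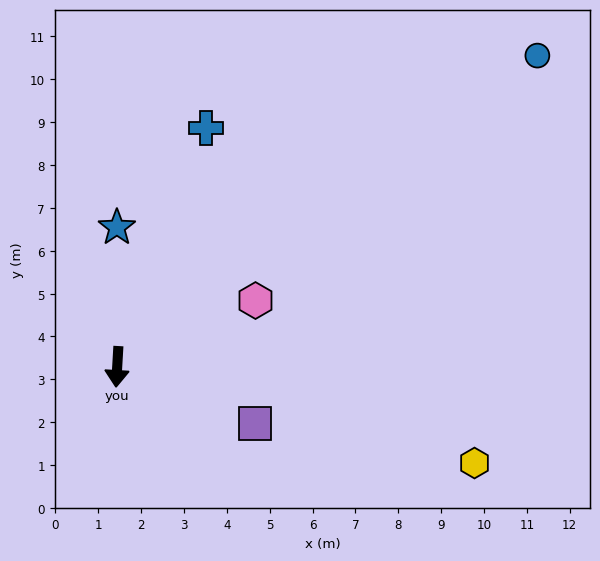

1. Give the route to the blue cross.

turn left 163°, forward 5.9 m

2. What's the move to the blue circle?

turn left 130°, forward 12.2 m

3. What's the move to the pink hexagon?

turn left 119°, forward 3.6 m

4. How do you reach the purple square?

turn left 71°, forward 3.5 m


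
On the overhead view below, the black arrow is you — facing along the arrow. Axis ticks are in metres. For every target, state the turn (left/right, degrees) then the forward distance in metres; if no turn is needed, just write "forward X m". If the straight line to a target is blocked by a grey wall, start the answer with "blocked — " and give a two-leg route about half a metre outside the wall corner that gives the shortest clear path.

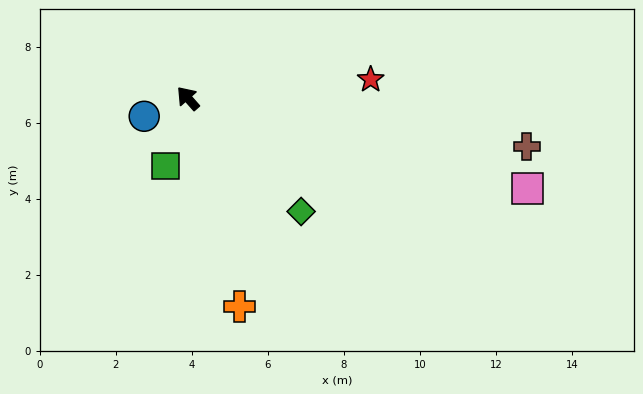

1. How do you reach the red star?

turn right 126°, forward 4.8 m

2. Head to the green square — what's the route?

turn left 120°, forward 1.9 m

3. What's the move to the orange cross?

turn left 152°, forward 5.6 m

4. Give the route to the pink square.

turn right 146°, forward 9.3 m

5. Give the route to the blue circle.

turn left 71°, forward 1.2 m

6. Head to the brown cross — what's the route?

turn right 140°, forward 9.0 m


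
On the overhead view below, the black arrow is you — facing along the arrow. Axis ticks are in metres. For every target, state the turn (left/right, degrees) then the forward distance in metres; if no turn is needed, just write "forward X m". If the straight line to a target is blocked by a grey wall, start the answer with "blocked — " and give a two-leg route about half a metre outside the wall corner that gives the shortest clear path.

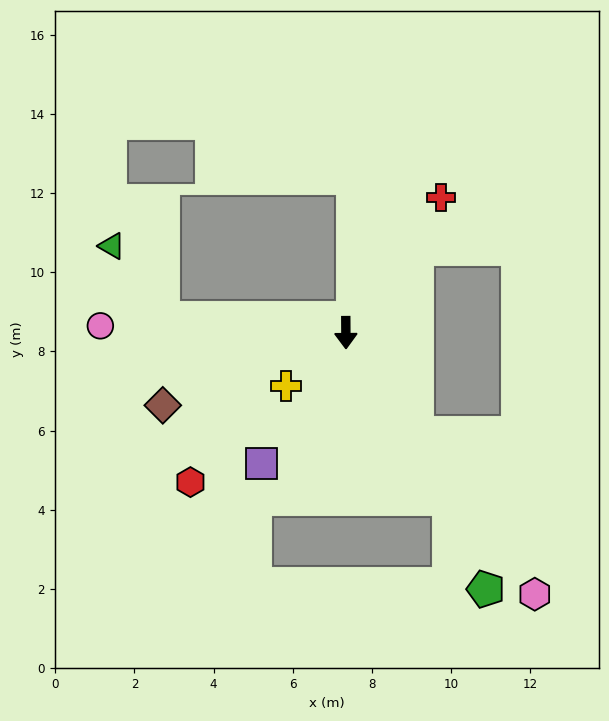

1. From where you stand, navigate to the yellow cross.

turn right 48°, forward 2.0 m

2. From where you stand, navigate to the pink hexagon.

turn left 35°, forward 8.2 m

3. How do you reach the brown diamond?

turn right 69°, forward 5.0 m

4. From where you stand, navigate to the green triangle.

blocked — turn right 95°, forward 4.6 m, then turn right 50°, forward 2.2 m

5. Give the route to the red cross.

turn left 144°, forward 4.2 m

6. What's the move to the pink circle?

turn right 92°, forward 6.2 m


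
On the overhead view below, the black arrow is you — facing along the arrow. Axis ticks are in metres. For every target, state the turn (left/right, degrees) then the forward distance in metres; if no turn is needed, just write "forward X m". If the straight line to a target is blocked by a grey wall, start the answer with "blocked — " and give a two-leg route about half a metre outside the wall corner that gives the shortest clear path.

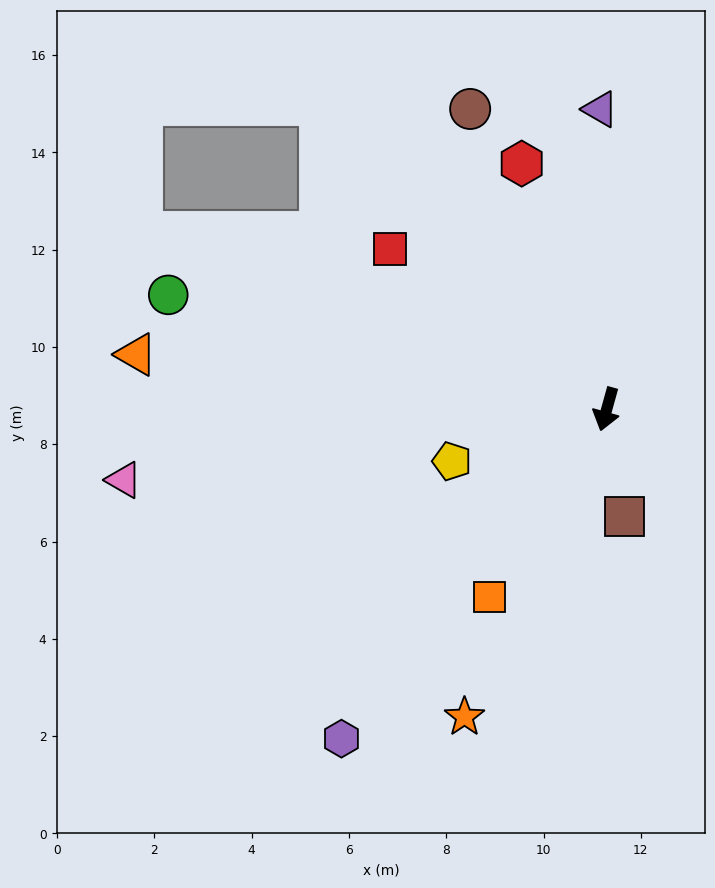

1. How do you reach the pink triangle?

turn right 66°, forward 10.0 m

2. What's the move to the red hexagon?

turn right 145°, forward 5.3 m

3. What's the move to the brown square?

turn left 25°, forward 2.2 m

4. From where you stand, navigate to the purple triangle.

turn right 163°, forward 6.2 m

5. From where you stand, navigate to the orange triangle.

turn right 81°, forward 9.7 m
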